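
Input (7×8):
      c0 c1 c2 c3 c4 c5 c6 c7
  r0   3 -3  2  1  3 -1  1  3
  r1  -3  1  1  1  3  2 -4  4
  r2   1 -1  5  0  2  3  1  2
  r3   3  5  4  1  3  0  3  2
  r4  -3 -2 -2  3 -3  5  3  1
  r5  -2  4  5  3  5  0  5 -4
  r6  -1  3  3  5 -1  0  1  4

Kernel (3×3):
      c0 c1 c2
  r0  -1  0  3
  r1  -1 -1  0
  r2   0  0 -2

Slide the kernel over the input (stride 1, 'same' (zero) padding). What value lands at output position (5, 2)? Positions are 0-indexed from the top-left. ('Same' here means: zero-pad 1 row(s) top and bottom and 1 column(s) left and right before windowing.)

The receptive field on the zero-padded input at this output position is [-2 -2 3 / 4 5 3 / 3 3 5]. Elementwise product with the kernel and sum: -2·-1 + 3·3 + 4·-1 + 5·-1 + 5·-2.

-8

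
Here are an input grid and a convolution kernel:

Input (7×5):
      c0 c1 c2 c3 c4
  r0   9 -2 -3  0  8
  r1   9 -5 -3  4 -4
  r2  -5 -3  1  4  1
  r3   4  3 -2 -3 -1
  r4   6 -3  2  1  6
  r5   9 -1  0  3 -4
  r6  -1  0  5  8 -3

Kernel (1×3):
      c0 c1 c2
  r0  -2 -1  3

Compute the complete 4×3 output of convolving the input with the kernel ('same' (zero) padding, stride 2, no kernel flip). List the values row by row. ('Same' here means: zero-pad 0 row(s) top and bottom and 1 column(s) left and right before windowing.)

-15 7 -8
-4 17 -9
-15 7 -8
1 19 -13

Output[0,0]: The receptive field on the zero-padded input at this output position is [0 9 -2]. Elementwise product with the kernel and sum: 0·-2 + 9·-1 + -2·3.
Output[0,1]: The receptive field on the zero-padded input at this output position is [-2 -3 0]. Elementwise product with the kernel and sum: -2·-2 + -3·-1 + 0·3.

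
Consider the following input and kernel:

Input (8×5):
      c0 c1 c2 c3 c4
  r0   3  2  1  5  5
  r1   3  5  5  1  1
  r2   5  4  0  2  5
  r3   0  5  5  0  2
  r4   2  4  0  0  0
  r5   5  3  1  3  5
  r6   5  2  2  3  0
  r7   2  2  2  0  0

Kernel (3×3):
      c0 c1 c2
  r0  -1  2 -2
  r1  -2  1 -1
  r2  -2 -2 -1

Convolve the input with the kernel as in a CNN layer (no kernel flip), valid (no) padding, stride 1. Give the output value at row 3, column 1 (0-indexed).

-14

The receptive field on the input at this output position is [5 5 0 / 4 0 0 / 3 1 3]. Elementwise product with the kernel and sum: 5·-1 + 5·2 + 0·-2 + 4·-2 + 0·1 + 0·-1 + 3·-2 + 1·-2 + 3·-1.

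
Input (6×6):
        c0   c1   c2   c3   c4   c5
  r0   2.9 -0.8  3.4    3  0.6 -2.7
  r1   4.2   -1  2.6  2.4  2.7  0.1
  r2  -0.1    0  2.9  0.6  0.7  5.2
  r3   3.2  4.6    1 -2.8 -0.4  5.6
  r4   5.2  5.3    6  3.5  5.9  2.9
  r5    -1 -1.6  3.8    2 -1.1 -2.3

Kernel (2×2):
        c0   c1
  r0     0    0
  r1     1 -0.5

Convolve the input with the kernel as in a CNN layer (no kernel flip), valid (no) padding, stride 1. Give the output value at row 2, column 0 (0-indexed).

The receptive field on the input at this output position is [-0.1 0 / 3.2 4.6]. Elementwise product with the kernel and sum: 3.2·1 + 4.6·-0.5.

0.9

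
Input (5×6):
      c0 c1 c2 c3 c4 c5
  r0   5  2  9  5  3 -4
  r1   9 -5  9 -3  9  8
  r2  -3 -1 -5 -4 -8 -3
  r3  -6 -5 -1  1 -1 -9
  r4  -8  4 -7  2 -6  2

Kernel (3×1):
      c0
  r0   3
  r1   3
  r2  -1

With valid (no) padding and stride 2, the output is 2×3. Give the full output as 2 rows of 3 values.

Output[0,0]: The receptive field on the input at this output position is [5 / 9 / -3]. Elementwise product with the kernel and sum: 5·3 + 9·3 + -3·-1.
Output[0,1]: The receptive field on the input at this output position is [9 / 9 / -5]. Elementwise product with the kernel and sum: 9·3 + 9·3 + -5·-1.

45 59 44
-19 -11 -21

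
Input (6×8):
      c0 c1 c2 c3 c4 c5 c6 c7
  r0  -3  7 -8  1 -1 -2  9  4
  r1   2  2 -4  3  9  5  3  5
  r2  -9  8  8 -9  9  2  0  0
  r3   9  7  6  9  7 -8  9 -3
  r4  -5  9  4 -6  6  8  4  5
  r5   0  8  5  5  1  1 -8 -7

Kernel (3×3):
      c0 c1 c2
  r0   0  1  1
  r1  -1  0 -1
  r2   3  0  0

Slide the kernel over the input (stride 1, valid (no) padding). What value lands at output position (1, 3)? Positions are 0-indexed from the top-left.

The receptive field on the input at this output position is [3 9 5 / -9 9 2 / 9 7 -8]. Elementwise product with the kernel and sum: 9·1 + 5·1 + -9·-1 + 2·-1 + 9·3.

48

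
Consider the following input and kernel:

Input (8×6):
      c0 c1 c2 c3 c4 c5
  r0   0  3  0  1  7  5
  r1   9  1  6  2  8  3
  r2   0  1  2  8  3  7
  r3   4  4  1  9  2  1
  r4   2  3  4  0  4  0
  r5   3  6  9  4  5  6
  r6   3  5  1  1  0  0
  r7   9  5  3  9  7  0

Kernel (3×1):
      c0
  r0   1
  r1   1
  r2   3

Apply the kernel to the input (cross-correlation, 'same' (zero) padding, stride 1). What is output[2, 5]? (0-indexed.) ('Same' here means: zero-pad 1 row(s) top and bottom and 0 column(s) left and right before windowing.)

13

The receptive field on the zero-padded input at this output position is [3 / 7 / 1]. Elementwise product with the kernel and sum: 3·1 + 7·1 + 1·3.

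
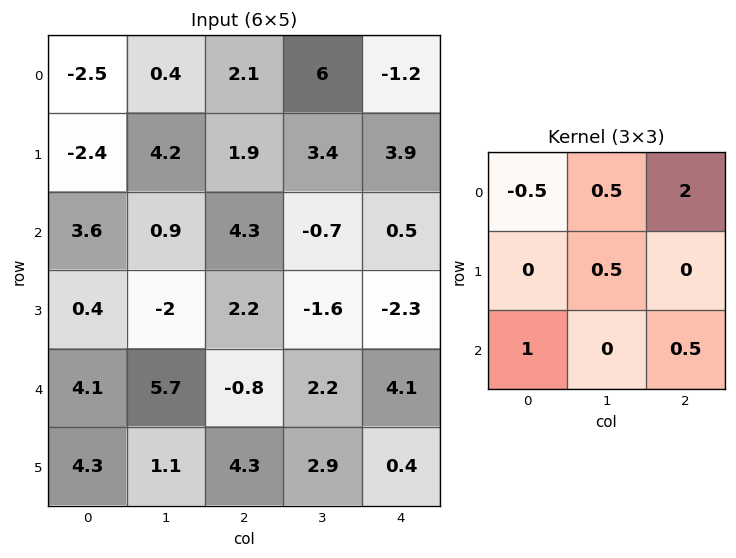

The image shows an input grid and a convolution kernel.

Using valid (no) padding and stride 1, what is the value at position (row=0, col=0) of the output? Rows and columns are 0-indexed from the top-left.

The receptive field on the input at this output position is [-2.5 0.4 2.1 / -2.4 4.2 1.9 / 3.6 0.9 4.3]. Elementwise product with the kernel and sum: -2.5·-0.5 + 0.4·0.5 + 2.1·2 + 4.2·0.5 + 3.6·1 + 4.3·0.5.

13.5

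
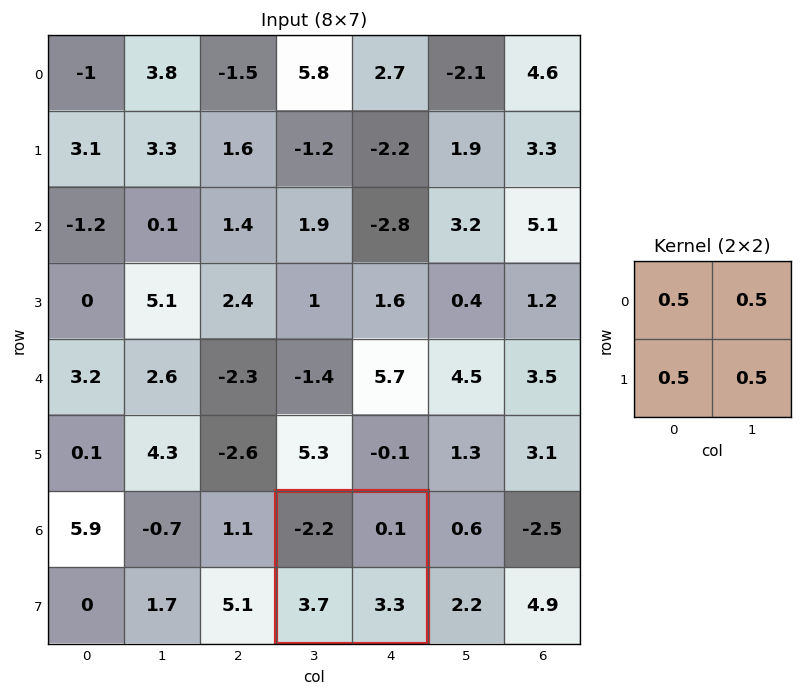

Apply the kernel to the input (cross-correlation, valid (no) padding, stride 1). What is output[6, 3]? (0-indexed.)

2.45

The receptive field on the input at this output position is [-2.2 0.1 / 3.7 3.3]. Elementwise product with the kernel and sum: -2.2·0.5 + 0.1·0.5 + 3.7·0.5 + 3.3·0.5.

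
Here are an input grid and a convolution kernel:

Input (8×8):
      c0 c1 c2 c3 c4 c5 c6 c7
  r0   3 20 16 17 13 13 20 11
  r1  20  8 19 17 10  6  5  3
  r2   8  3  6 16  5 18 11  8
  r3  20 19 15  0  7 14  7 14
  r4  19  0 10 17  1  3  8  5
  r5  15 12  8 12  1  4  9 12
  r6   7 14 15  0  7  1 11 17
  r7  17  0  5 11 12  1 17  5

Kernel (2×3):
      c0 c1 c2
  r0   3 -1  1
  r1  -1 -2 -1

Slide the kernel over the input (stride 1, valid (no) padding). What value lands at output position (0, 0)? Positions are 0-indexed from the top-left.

-50

The receptive field on the input at this output position is [3 20 16 / 20 8 19]. Elementwise product with the kernel and sum: 3·3 + 20·-1 + 16·1 + 20·-1 + 8·-2 + 19·-1.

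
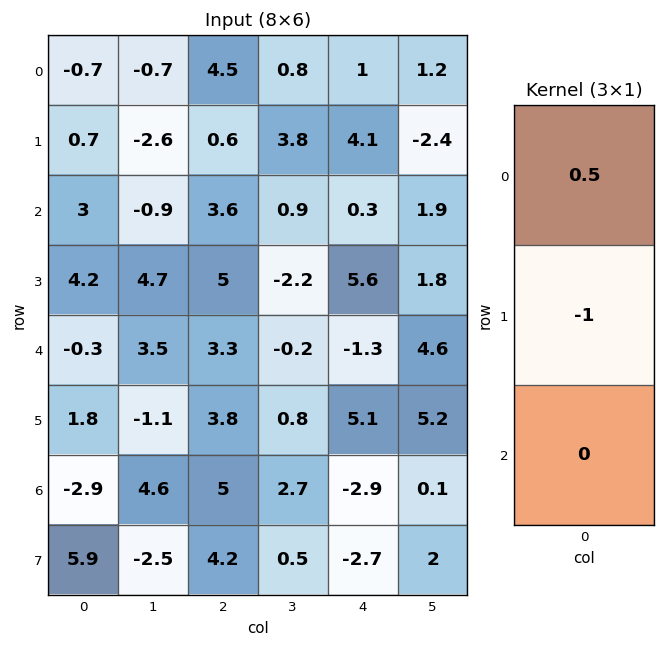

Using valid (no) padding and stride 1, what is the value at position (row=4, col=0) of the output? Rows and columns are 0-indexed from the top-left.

-1.95

The receptive field on the input at this output position is [-0.3 / 1.8 / -2.9]. Elementwise product with the kernel and sum: -0.3·0.5 + 1.8·-1.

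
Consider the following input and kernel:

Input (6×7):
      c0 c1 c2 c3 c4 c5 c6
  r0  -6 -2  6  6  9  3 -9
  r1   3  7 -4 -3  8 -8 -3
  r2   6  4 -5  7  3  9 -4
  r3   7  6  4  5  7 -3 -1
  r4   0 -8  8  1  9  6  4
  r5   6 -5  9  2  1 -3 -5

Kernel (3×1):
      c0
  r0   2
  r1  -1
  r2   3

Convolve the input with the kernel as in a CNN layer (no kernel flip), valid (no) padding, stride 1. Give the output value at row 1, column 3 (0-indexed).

2

The receptive field on the input at this output position is [-3 / 7 / 5]. Elementwise product with the kernel and sum: -3·2 + 7·-1 + 5·3.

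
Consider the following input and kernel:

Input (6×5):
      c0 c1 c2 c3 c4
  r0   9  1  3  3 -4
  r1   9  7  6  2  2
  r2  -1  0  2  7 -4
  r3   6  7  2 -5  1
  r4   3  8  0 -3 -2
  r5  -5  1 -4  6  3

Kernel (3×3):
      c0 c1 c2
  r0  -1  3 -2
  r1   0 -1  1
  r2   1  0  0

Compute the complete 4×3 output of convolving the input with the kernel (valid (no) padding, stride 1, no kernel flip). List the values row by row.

-14 -2 16
8 19 -13
-5 -7 33
-2 7 -22

Output[0,0]: The receptive field on the input at this output position is [9 1 3 / 9 7 6 / -1 0 2]. Elementwise product with the kernel and sum: 9·-1 + 1·3 + 3·-2 + 7·-1 + 6·1 + -1·1.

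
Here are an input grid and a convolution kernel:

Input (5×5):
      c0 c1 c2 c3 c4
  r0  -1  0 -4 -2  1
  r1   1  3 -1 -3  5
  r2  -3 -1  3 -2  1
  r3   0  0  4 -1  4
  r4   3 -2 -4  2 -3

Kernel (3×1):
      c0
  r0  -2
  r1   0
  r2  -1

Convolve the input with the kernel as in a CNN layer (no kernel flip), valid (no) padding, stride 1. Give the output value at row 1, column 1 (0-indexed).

The receptive field on the input at this output position is [3 / -1 / 0]. Elementwise product with the kernel and sum: 3·-2 + 0·-1.

-6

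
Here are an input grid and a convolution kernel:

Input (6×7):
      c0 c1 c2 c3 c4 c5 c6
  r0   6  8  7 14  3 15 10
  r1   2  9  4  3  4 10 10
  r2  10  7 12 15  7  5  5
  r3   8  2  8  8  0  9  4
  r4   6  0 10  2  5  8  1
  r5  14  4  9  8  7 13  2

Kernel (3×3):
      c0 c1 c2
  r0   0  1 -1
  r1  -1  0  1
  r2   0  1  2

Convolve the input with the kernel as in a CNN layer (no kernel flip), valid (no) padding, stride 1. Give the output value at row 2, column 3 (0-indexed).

24

The receptive field on the input at this output position is [15 7 5 / 8 0 9 / 2 5 8]. Elementwise product with the kernel and sum: 7·1 + 5·-1 + 8·-1 + 9·1 + 5·1 + 8·2.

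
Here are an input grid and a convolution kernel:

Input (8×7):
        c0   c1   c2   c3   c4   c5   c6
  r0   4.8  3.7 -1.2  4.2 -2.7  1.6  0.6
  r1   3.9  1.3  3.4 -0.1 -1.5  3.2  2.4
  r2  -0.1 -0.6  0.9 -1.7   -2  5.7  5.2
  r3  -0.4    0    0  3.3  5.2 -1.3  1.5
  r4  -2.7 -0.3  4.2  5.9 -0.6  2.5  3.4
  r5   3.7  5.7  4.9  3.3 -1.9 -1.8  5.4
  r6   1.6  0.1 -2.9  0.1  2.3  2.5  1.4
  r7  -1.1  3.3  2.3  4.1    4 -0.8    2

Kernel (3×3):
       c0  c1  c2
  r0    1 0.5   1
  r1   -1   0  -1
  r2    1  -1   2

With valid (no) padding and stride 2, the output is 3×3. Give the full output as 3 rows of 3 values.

0.45 -5.1 0.5
6.9 -10.05 3.05
-11.55 5.15 3.15

Output[0,0]: The receptive field on the input at this output position is [4.8 3.7 -1.2 / 3.9 1.3 3.4 / -0.1 -0.6 0.9]. Elementwise product with the kernel and sum: 4.8·1 + 3.7·0.5 + -1.2·1 + 3.9·-1 + 3.4·-1 + -0.1·1 + -0.6·-1 + 0.9·2.
Output[0,1]: The receptive field on the input at this output position is [-1.2 4.2 -2.7 / 3.4 -0.1 -1.5 / 0.9 -1.7 -2]. Elementwise product with the kernel and sum: -1.2·1 + 4.2·0.5 + -2.7·1 + 3.4·-1 + -1.5·-1 + 0.9·1 + -1.7·-1 + -2·2.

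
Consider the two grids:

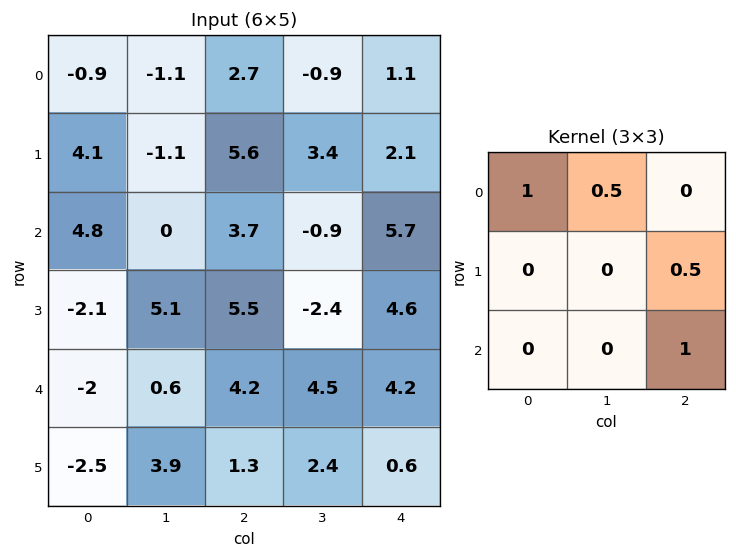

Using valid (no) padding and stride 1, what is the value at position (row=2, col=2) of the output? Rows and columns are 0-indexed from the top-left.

9.75

The receptive field on the input at this output position is [3.7 -0.9 5.7 / 5.5 -2.4 4.6 / 4.2 4.5 4.2]. Elementwise product with the kernel and sum: 3.7·1 + -0.9·0.5 + 4.6·0.5 + 4.2·1.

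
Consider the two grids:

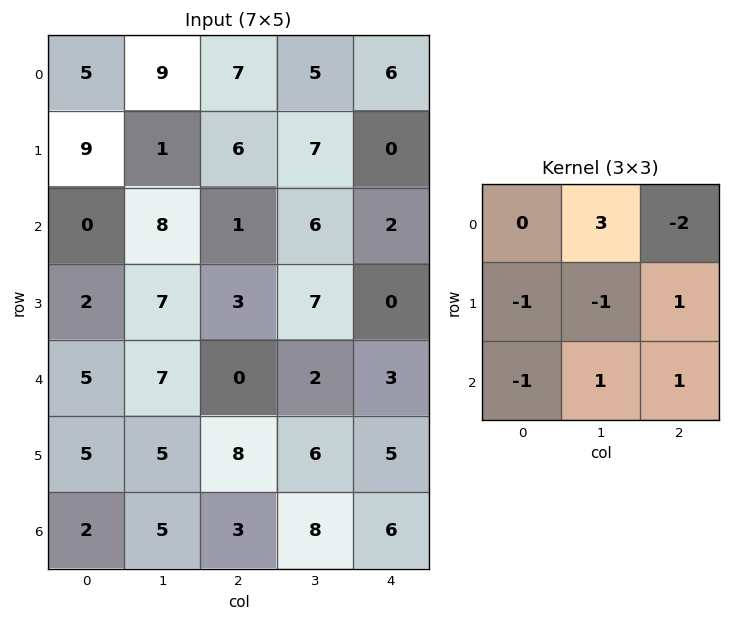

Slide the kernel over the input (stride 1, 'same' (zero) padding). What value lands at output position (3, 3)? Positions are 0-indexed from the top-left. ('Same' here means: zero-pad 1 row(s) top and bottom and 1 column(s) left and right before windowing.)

9

The receptive field on the zero-padded input at this output position is [1 6 2 / 3 7 0 / 0 2 3]. Elementwise product with the kernel and sum: 6·3 + 2·-2 + 3·-1 + 7·-1 + 0·1 + 0·-1 + 2·1 + 3·1.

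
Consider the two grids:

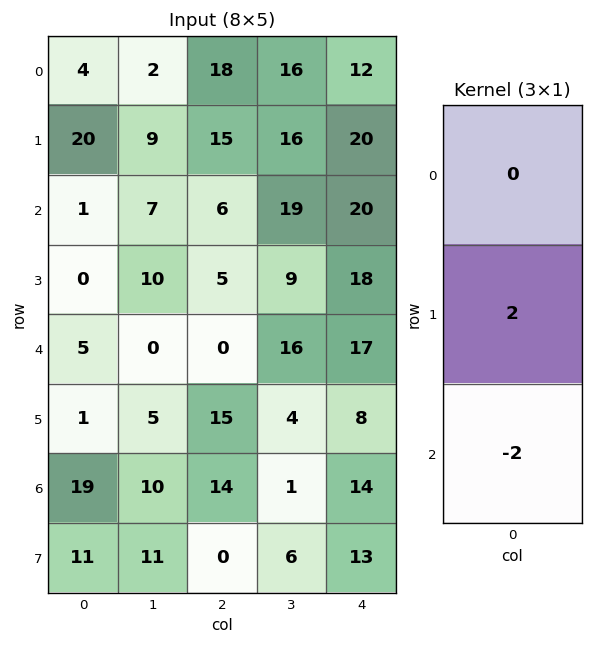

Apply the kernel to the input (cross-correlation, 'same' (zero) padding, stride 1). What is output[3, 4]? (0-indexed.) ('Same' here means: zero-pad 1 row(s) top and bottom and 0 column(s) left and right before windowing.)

The receptive field on the zero-padded input at this output position is [20 / 18 / 17]. Elementwise product with the kernel and sum: 18·2 + 17·-2.

2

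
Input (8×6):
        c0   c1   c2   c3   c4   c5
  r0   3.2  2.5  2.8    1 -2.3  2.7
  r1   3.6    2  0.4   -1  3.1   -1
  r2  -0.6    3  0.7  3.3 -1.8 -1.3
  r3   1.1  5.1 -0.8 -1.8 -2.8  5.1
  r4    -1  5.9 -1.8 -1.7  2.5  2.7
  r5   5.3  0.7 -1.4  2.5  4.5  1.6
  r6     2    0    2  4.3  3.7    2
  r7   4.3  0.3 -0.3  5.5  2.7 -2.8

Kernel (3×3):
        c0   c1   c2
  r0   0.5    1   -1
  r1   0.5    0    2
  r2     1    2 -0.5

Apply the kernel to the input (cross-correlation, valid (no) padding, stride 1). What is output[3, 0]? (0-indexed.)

The receptive field on the input at this output position is [1.1 5.1 -0.8 / -1 5.9 -1.8 / 5.3 0.7 -1.4]. Elementwise product with the kernel and sum: 1.1·0.5 + 5.1·1 + -0.8·-1 + -1·0.5 + -1.8·2 + 5.3·1 + 0.7·2 + -1.4·-0.5.

9.75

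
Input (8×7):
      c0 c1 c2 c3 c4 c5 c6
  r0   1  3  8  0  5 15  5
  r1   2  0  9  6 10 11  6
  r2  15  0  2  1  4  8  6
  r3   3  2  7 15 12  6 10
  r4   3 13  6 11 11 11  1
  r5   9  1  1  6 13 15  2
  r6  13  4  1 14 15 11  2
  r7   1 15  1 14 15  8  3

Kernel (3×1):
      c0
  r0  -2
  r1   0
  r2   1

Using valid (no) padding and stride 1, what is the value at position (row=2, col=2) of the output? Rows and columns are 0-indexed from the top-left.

The receptive field on the input at this output position is [2 / 7 / 6]. Elementwise product with the kernel and sum: 2·-2 + 6·1.

2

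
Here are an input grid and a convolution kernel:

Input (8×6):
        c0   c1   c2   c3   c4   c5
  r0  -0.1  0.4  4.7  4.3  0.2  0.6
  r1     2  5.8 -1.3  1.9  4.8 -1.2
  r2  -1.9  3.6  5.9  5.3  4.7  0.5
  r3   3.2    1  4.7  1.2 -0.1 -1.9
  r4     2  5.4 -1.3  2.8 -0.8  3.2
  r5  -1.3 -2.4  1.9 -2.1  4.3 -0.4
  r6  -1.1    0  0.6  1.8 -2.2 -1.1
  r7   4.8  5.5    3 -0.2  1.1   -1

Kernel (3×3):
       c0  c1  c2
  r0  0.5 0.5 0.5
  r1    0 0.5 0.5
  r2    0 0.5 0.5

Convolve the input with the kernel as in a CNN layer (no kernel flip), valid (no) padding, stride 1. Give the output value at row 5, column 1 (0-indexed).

The receptive field on the input at this output position is [-2.4 1.9 -2.1 / 0 0.6 1.8 / 5.5 3 -0.2]. Elementwise product with the kernel and sum: -2.4·0.5 + 1.9·0.5 + -2.1·0.5 + 0.6·0.5 + 1.8·0.5 + 3·0.5 + -0.2·0.5.

1.3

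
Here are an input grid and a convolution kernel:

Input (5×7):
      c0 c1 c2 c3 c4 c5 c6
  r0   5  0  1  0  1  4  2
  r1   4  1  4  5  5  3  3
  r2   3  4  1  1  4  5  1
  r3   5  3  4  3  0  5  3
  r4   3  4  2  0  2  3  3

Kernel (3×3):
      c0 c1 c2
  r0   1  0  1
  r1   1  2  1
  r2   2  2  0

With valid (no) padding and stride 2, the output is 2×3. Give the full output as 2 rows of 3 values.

30 25 35
33 19 28

Output[0,0]: The receptive field on the input at this output position is [5 0 1 / 4 1 4 / 3 4 1]. Elementwise product with the kernel and sum: 5·1 + 1·1 + 4·1 + 1·2 + 4·1 + 3·2 + 4·2.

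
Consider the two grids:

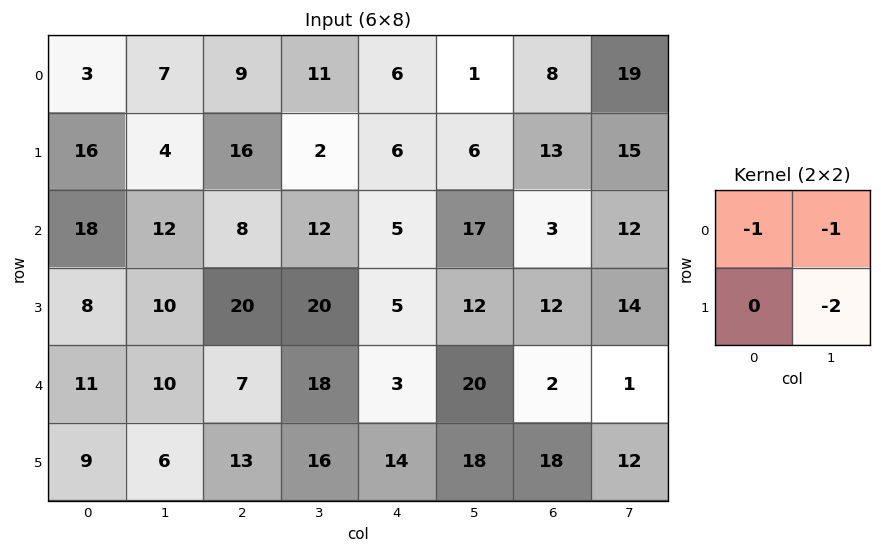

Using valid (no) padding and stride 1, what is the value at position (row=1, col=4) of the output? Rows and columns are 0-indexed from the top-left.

-46

The receptive field on the input at this output position is [6 6 / 5 17]. Elementwise product with the kernel and sum: 6·-1 + 6·-1 + 17·-2.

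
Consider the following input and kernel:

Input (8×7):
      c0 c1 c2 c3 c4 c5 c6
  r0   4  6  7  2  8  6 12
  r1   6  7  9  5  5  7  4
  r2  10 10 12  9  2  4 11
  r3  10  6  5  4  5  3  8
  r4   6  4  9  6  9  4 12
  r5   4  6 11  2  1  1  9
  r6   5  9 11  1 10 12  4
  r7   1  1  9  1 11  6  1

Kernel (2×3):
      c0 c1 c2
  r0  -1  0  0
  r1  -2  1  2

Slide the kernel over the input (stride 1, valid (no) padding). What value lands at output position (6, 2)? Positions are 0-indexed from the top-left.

-6

The receptive field on the input at this output position is [11 1 10 / 9 1 11]. Elementwise product with the kernel and sum: 11·-1 + 9·-2 + 1·1 + 11·2.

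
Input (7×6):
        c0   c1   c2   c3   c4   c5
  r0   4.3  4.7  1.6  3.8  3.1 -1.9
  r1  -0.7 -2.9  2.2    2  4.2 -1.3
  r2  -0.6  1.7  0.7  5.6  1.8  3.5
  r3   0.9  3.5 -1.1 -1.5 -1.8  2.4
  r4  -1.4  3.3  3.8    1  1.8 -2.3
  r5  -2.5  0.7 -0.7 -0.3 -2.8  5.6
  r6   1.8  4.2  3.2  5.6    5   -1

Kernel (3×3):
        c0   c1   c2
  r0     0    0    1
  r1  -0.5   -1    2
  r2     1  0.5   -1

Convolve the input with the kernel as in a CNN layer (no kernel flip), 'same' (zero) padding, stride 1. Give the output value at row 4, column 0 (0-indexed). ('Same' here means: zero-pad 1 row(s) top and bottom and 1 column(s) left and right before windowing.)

9.55

The receptive field on the zero-padded input at this output position is [0 0.9 3.5 / 0 -1.4 3.3 / 0 -2.5 0.7]. Elementwise product with the kernel and sum: 3.5·1 + 0·-0.5 + -1.4·-1 + 3.3·2 + 0·1 + -2.5·0.5 + 0.7·-1.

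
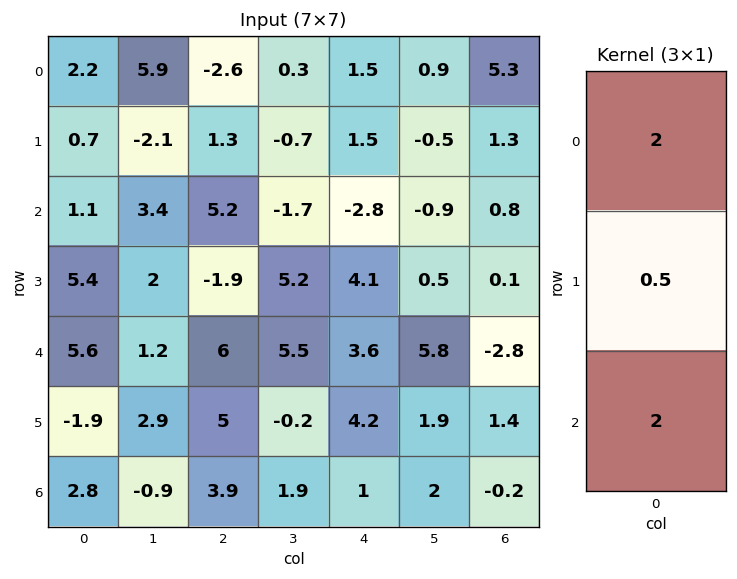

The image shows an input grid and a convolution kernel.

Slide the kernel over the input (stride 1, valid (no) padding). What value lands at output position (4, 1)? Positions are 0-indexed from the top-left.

2.05

The receptive field on the input at this output position is [1.2 / 2.9 / -0.9]. Elementwise product with the kernel and sum: 1.2·2 + 2.9·0.5 + -0.9·2.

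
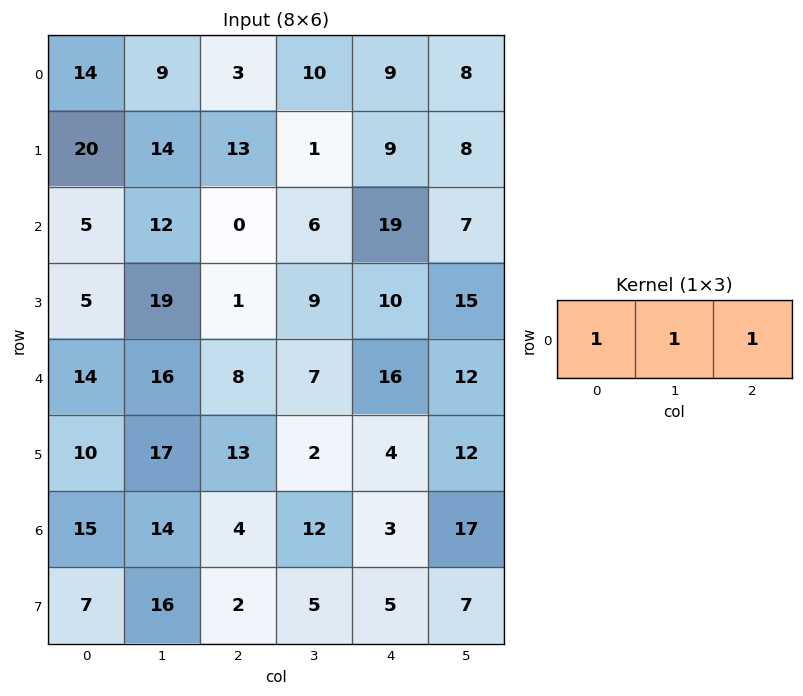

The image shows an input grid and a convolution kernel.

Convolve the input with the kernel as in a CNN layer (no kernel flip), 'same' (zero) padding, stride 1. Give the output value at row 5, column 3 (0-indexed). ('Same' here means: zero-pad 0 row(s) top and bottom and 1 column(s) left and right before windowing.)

The receptive field on the zero-padded input at this output position is [13 2 4]. Elementwise product with the kernel and sum: 13·1 + 2·1 + 4·1.

19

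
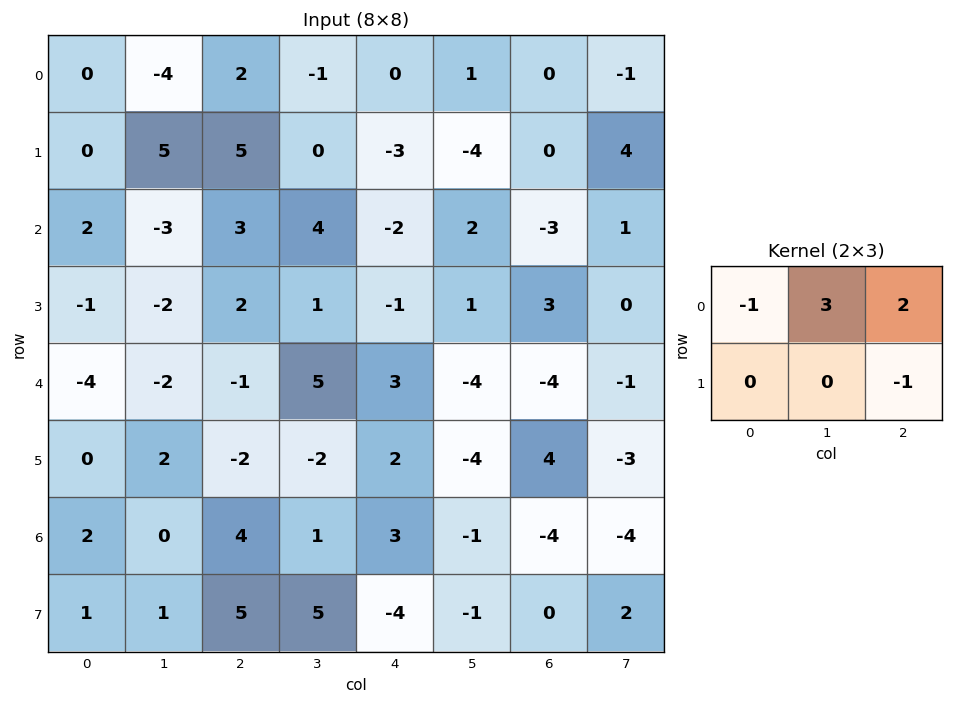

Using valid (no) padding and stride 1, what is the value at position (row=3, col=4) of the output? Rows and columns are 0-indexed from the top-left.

The receptive field on the input at this output position is [-1 1 3 / 3 -4 -4]. Elementwise product with the kernel and sum: -1·-1 + 1·3 + 3·2 + -4·-1.

14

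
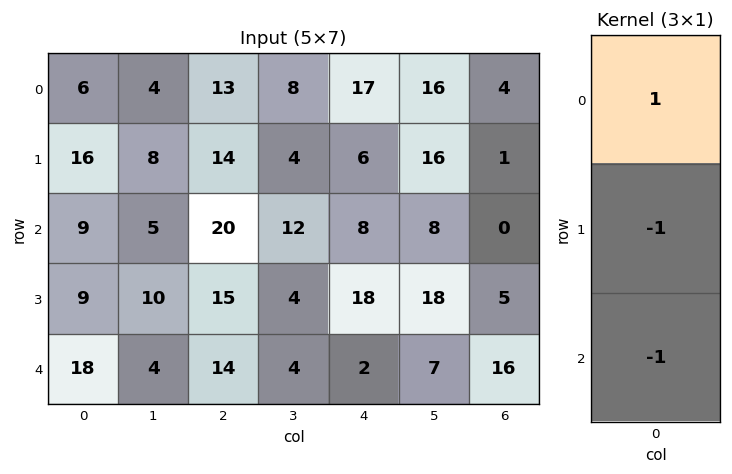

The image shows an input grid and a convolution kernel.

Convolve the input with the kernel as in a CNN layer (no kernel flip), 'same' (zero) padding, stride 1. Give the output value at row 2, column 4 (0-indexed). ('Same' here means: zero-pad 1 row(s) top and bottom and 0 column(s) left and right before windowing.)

The receptive field on the zero-padded input at this output position is [6 / 8 / 18]. Elementwise product with the kernel and sum: 6·1 + 8·-1 + 18·-1.

-20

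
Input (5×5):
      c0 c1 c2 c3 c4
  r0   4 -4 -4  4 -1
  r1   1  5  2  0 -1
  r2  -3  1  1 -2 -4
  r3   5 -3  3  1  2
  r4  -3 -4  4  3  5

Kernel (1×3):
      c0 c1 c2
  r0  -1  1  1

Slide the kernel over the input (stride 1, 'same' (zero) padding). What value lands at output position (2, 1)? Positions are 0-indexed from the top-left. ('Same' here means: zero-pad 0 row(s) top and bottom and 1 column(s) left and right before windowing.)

5

The receptive field on the zero-padded input at this output position is [-3 1 1]. Elementwise product with the kernel and sum: -3·-1 + 1·1 + 1·1.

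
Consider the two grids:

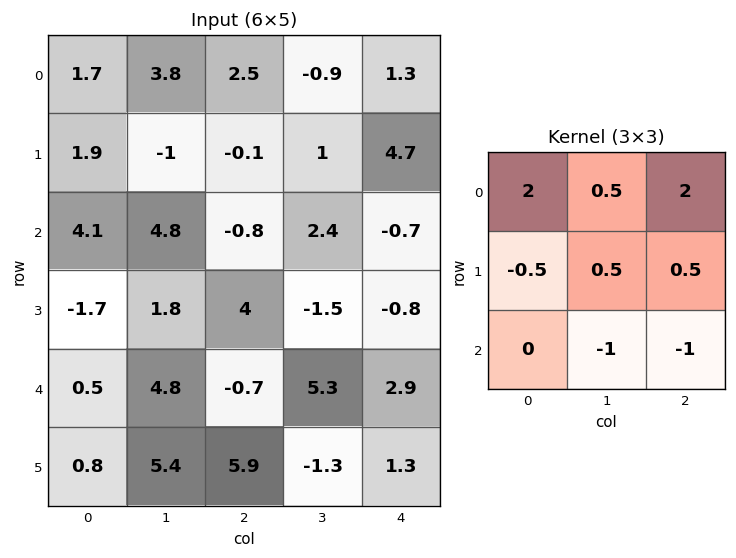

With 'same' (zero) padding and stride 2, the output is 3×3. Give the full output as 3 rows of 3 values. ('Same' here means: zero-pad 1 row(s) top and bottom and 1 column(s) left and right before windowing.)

Output[0,0]: The receptive field on the zero-padded input at this output position is [0 0 0 / 0 1.7 3.8 / 0 1.9 -1]. Elementwise product with the kernel and sum: 0·2 + 0·0.5 + 0·2 + 0·-0.5 + 1.7·0.5 + 3.8·0.5 + 1.9·-1 + -1·-1.
Output[0,1]: The receptive field on the zero-padded input at this output position is [0 0 0 / 3.8 2.5 -0.9 / -1 -0.1 1]. Elementwise product with the kernel and sum: 0·2 + 0·0.5 + 0·2 + 3.8·-0.5 + 2.5·0.5 + -0.9·0.5 + -0.1·-1 + 1·-1.

1.85 -2 -3.6
3.3 -4.15 3.6
-0.8 -2.1 -5.9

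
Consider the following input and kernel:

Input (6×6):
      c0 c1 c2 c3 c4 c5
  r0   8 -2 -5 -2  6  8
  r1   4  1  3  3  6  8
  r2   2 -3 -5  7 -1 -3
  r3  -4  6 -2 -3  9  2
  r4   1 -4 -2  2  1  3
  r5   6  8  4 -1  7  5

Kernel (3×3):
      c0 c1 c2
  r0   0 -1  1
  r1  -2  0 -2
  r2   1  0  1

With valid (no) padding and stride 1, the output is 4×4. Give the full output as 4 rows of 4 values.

-20 -1 -16 -16
2 -5 22 -7
9 4 -23 5
4 10 25 -13

Output[0,0]: The receptive field on the input at this output position is [8 -2 -5 / 4 1 3 / 2 -3 -5]. Elementwise product with the kernel and sum: -2·-1 + -5·1 + 4·-2 + 3·-2 + 2·1 + -5·1.
Output[0,1]: The receptive field on the input at this output position is [-2 -5 -2 / 1 3 3 / -3 -5 7]. Elementwise product with the kernel and sum: -5·-1 + -2·1 + 1·-2 + 3·-2 + -3·1 + 7·1.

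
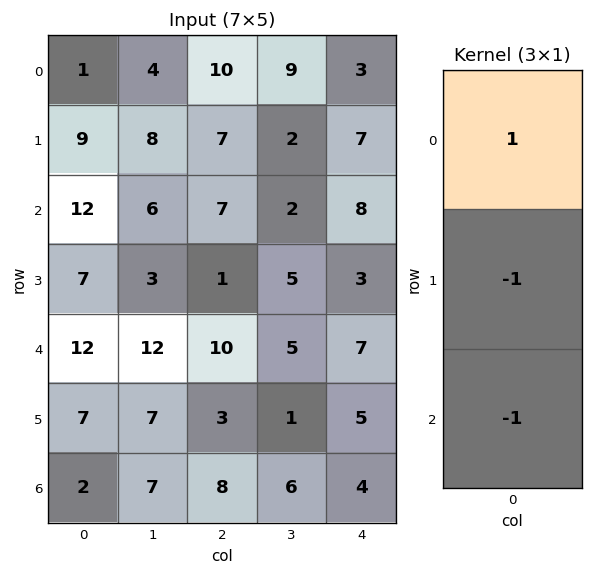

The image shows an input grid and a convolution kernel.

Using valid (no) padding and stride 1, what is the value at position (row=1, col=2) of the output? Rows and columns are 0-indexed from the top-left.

-1

The receptive field on the input at this output position is [7 / 7 / 1]. Elementwise product with the kernel and sum: 7·1 + 7·-1 + 1·-1.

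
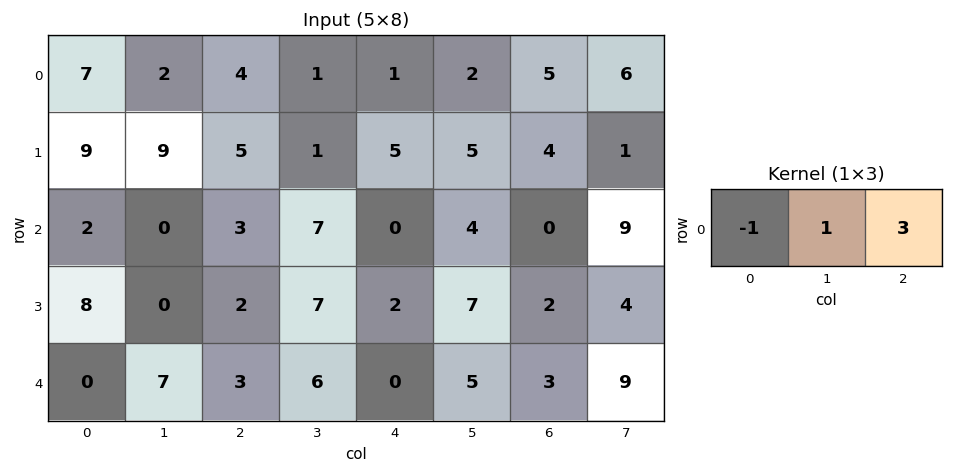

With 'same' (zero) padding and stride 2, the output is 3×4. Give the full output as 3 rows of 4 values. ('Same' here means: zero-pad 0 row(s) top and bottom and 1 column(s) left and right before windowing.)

Output[0,0]: The receptive field on the zero-padded input at this output position is [0 7 2]. Elementwise product with the kernel and sum: 0·-1 + 7·1 + 2·3.
Output[0,1]: The receptive field on the zero-padded input at this output position is [2 4 1]. Elementwise product with the kernel and sum: 2·-1 + 4·1 + 1·3.

13 5 6 21
2 24 5 23
21 14 9 25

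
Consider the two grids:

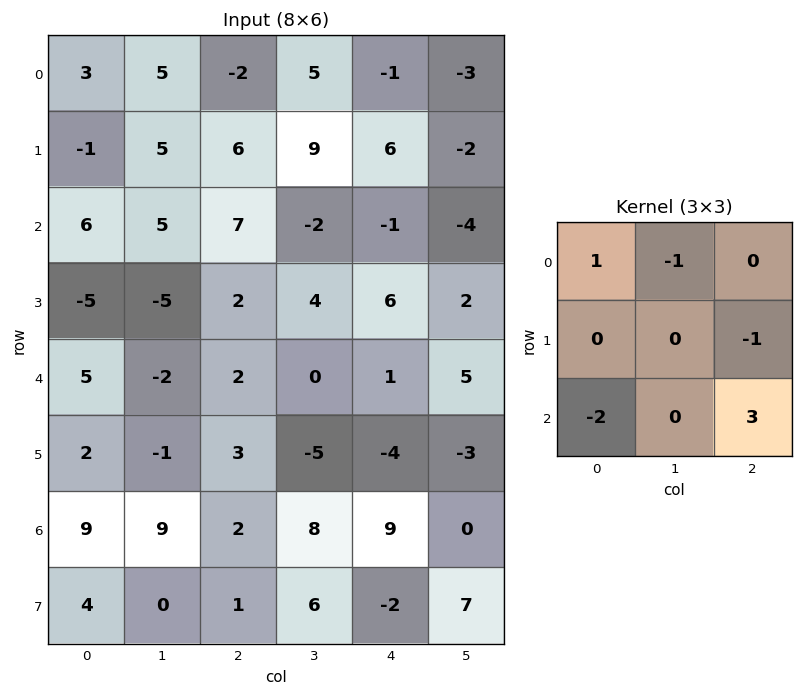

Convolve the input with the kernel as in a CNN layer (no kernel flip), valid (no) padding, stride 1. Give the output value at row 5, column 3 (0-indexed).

The receptive field on the input at this output position is [-5 -4 -3 / 8 9 0 / 6 -2 7]. Elementwise product with the kernel and sum: -5·1 + -4·-1 + 0·-1 + 6·-2 + 7·3.

8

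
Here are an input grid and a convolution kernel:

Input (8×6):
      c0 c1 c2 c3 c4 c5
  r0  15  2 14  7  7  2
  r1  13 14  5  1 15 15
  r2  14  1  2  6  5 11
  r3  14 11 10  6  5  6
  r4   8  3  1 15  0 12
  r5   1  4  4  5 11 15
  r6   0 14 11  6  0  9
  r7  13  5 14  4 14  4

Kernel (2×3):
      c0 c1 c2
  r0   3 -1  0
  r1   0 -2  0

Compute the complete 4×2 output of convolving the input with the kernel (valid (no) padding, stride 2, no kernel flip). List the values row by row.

15 33
19 -12
13 -22
-24 19

Output[0,0]: The receptive field on the input at this output position is [15 2 14 / 13 14 5]. Elementwise product with the kernel and sum: 15·3 + 2·-1 + 14·-2.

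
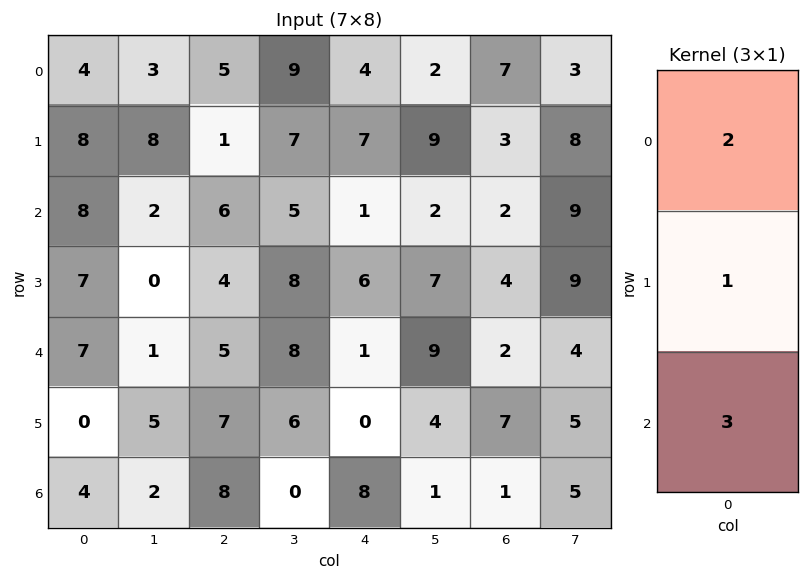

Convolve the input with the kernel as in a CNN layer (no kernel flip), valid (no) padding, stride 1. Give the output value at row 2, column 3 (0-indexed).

42

The receptive field on the input at this output position is [5 / 8 / 8]. Elementwise product with the kernel and sum: 5·2 + 8·1 + 8·3.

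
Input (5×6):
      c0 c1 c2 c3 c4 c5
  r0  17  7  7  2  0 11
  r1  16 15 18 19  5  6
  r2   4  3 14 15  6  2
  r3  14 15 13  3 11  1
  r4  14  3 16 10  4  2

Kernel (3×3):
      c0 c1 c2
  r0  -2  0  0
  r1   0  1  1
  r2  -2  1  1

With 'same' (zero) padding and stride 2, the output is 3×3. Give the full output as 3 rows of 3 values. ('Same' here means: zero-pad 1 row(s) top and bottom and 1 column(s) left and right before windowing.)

Output[0,0]: The receptive field on the zero-padded input at this output position is [0 0 0 / 0 17 7 / 0 16 15]. Elementwise product with the kernel and sum: 0·-2 + 17·1 + 7·1 + 0·-2 + 16·1 + 15·1.

55 16 -16
36 -15 -24
17 -4 0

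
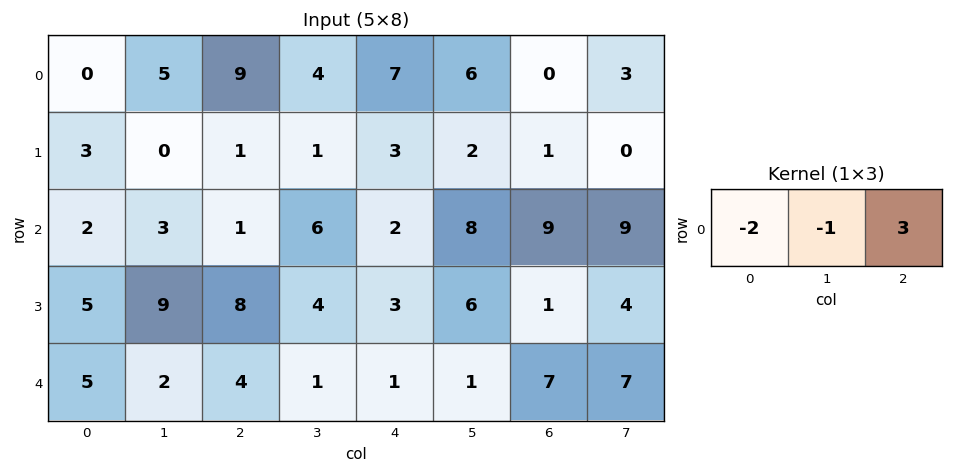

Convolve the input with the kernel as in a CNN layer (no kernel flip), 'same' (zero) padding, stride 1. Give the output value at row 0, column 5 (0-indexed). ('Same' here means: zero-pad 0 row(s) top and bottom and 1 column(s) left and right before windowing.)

The receptive field on the zero-padded input at this output position is [7 6 0]. Elementwise product with the kernel and sum: 7·-2 + 6·-1 + 0·3.

-20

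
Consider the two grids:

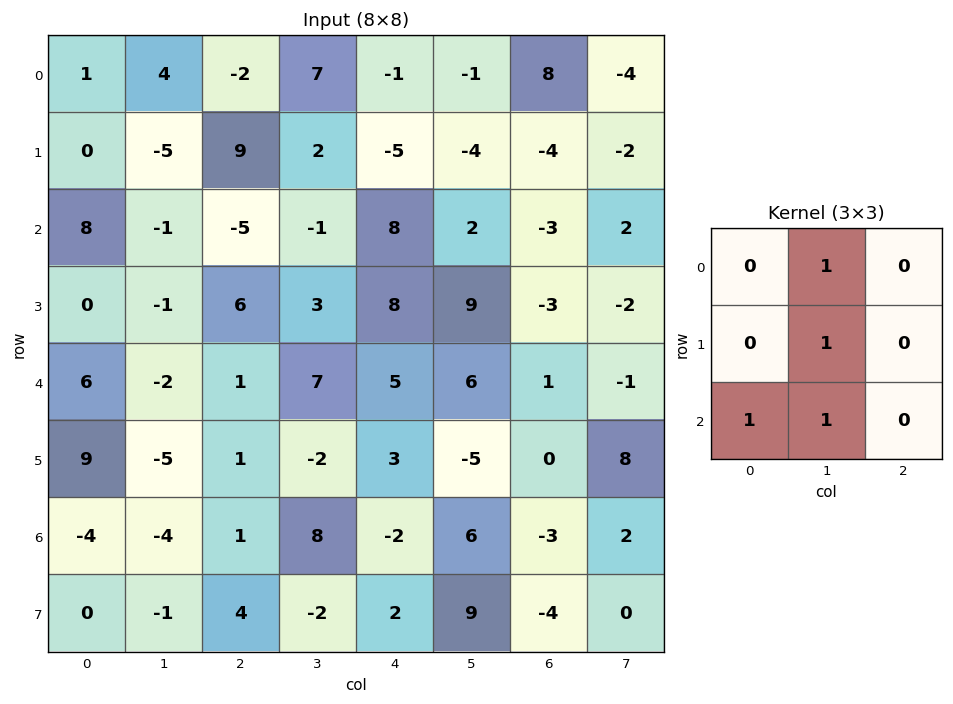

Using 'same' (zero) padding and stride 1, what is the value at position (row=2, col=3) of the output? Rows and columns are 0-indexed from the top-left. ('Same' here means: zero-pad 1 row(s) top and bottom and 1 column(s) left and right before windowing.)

10

The receptive field on the zero-padded input at this output position is [9 2 -5 / -5 -1 8 / 6 3 8]. Elementwise product with the kernel and sum: 2·1 + -1·1 + 6·1 + 3·1.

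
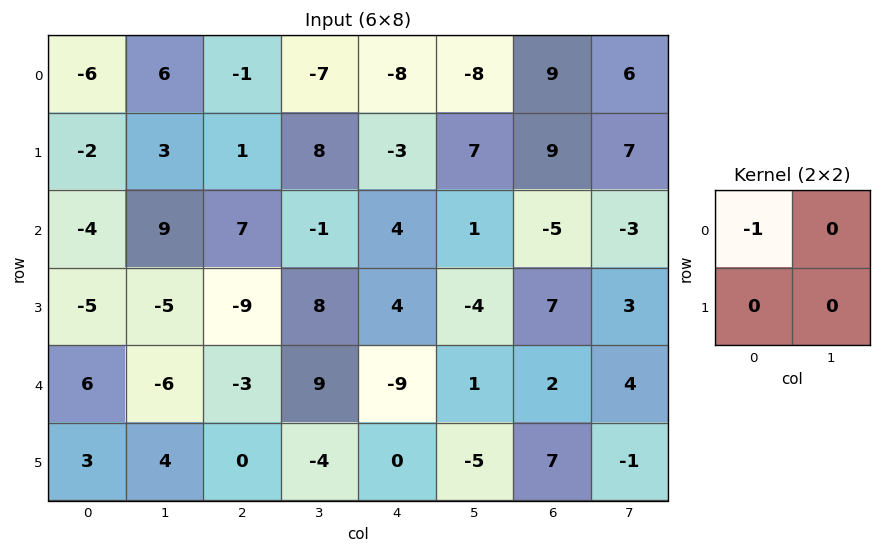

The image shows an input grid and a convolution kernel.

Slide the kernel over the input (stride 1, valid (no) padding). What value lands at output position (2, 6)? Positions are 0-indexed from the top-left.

5

The receptive field on the input at this output position is [-5 -3 / 7 3]. Elementwise product with the kernel and sum: -5·-1.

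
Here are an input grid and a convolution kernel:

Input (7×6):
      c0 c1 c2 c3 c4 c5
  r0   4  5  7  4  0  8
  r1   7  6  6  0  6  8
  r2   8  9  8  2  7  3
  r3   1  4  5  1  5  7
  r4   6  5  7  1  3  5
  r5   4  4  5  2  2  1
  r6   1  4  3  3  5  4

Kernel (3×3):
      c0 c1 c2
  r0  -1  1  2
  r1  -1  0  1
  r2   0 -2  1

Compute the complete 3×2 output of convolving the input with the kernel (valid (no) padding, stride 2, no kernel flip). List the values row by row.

Output[0,0]: The receptive field on the input at this output position is [4 5 7 / 7 6 6 / 8 9 8]. Elementwise product with the kernel and sum: 4·-1 + 5·1 + 7·2 + 7·-1 + 6·1 + 9·-2 + 8·1.

4 0
18 9
9 -4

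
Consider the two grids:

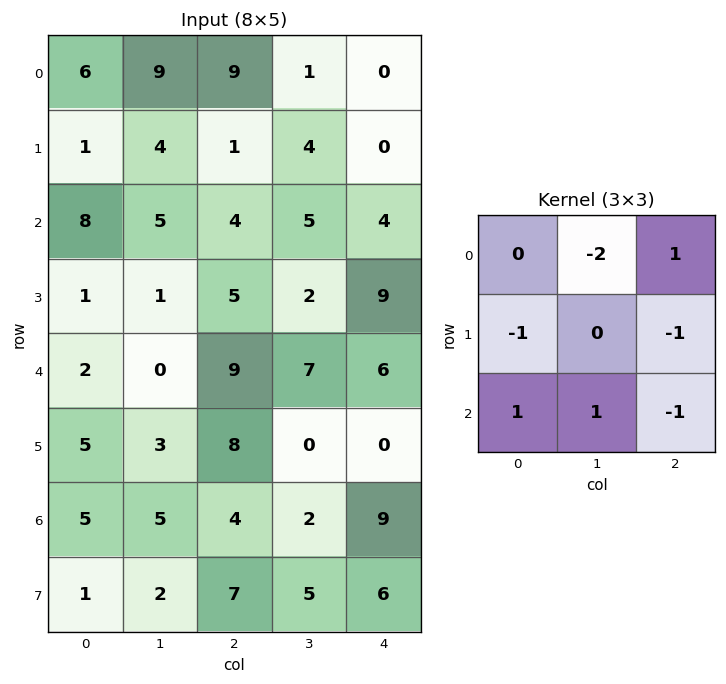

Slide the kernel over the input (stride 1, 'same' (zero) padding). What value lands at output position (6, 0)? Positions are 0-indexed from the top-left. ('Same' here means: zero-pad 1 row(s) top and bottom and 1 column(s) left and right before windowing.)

The receptive field on the zero-padded input at this output position is [0 5 3 / 0 5 5 / 0 1 2]. Elementwise product with the kernel and sum: 5·-2 + 3·1 + 0·-1 + 5·-1 + 0·1 + 1·1 + 2·-1.

-13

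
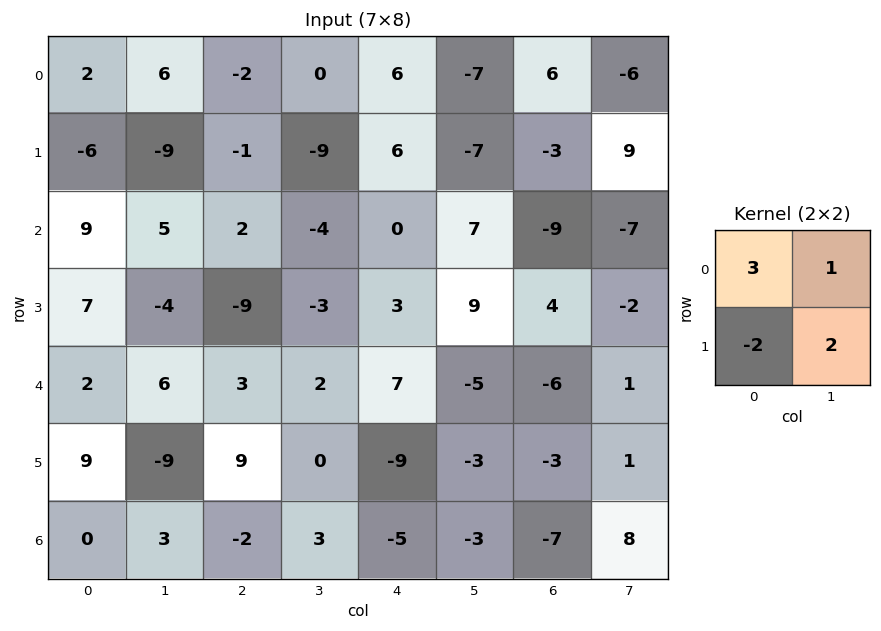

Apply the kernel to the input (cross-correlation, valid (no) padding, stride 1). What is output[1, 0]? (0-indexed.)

-35

The receptive field on the input at this output position is [-6 -9 / 9 5]. Elementwise product with the kernel and sum: -6·3 + -9·1 + 9·-2 + 5·2.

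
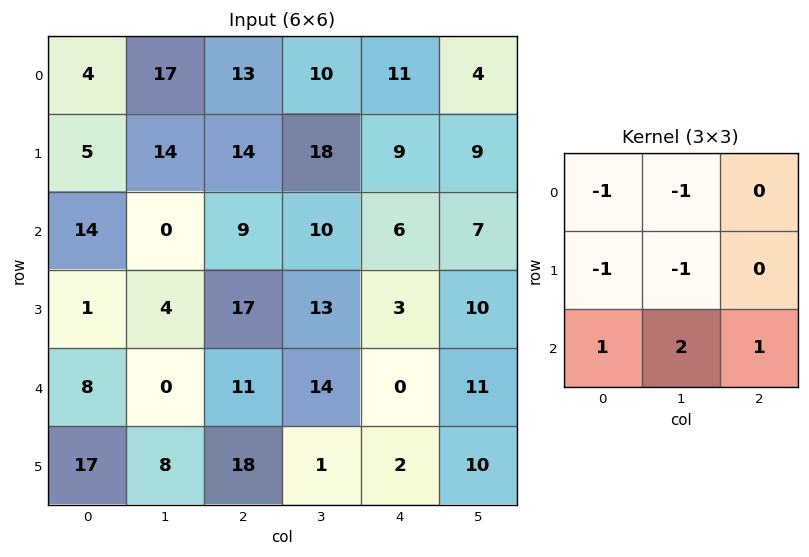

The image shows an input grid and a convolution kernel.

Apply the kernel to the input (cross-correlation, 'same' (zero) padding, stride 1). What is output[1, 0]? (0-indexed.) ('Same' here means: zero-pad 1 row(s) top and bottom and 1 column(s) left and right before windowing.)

19

The receptive field on the zero-padded input at this output position is [0 4 17 / 0 5 14 / 0 14 0]. Elementwise product with the kernel and sum: 0·-1 + 4·-1 + 0·-1 + 5·-1 + 0·1 + 14·2 + 0·1.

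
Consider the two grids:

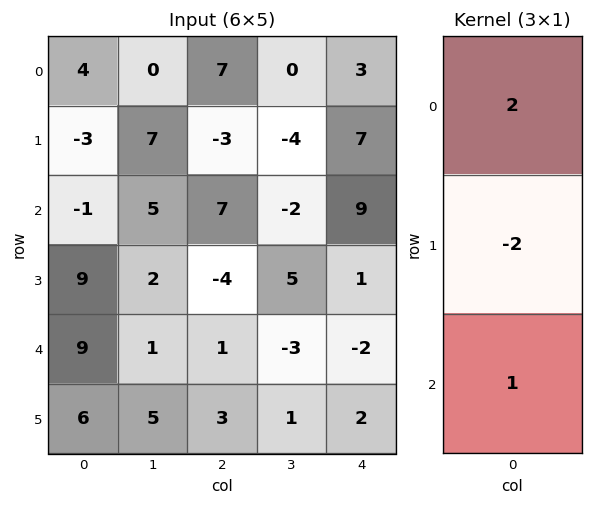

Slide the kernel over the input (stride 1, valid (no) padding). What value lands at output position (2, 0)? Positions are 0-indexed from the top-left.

The receptive field on the input at this output position is [-1 / 9 / 9]. Elementwise product with the kernel and sum: -1·2 + 9·-2 + 9·1.

-11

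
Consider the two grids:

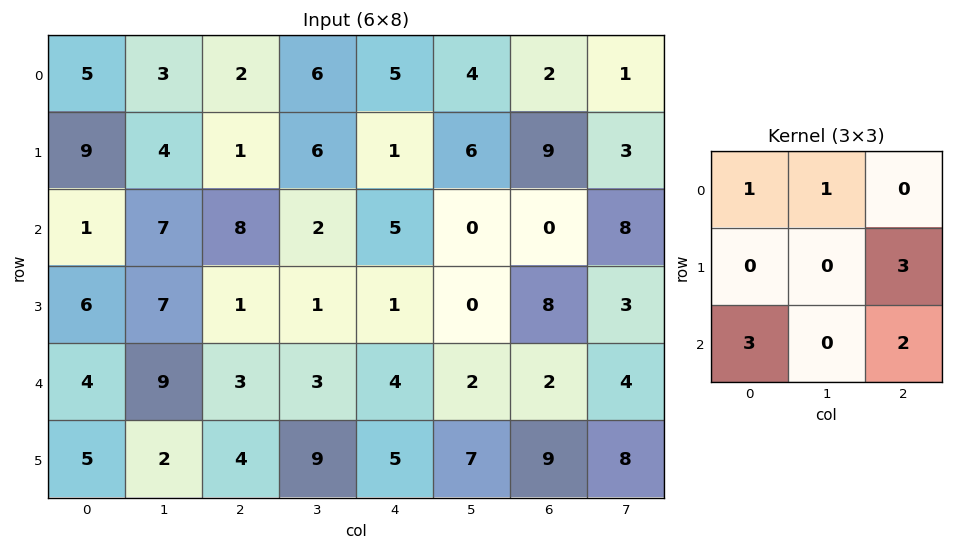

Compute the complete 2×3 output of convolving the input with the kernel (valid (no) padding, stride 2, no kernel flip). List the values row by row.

30 45 51
29 30 45

Output[0,0]: The receptive field on the input at this output position is [5 3 2 / 9 4 1 / 1 7 8]. Elementwise product with the kernel and sum: 5·1 + 3·1 + 1·3 + 1·3 + 8·2.
Output[0,1]: The receptive field on the input at this output position is [2 6 5 / 1 6 1 / 8 2 5]. Elementwise product with the kernel and sum: 2·1 + 6·1 + 1·3 + 8·3 + 5·2.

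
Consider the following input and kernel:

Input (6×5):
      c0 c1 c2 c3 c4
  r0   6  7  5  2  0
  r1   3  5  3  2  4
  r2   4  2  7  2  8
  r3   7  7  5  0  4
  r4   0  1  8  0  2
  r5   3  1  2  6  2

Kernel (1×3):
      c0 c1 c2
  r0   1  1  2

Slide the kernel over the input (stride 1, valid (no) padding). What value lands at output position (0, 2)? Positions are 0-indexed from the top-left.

7

The receptive field on the input at this output position is [5 2 0]. Elementwise product with the kernel and sum: 5·1 + 2·1 + 0·2.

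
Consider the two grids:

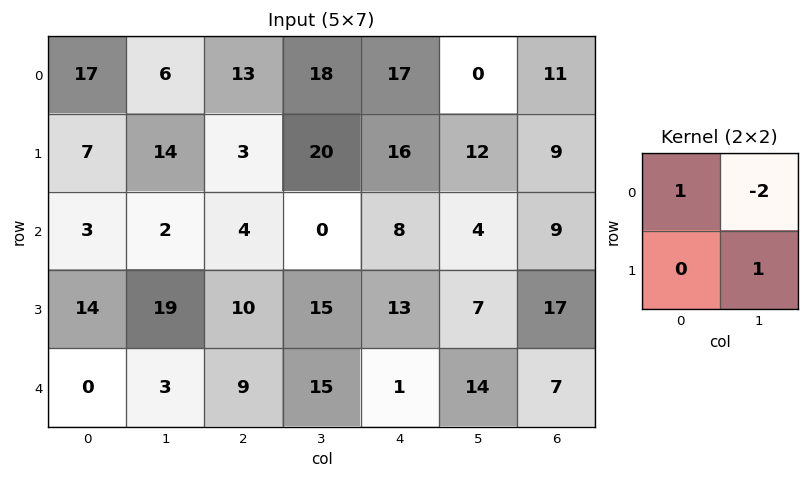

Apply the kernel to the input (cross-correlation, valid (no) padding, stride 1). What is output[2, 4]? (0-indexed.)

7

The receptive field on the input at this output position is [8 4 / 13 7]. Elementwise product with the kernel and sum: 8·1 + 4·-2 + 7·1.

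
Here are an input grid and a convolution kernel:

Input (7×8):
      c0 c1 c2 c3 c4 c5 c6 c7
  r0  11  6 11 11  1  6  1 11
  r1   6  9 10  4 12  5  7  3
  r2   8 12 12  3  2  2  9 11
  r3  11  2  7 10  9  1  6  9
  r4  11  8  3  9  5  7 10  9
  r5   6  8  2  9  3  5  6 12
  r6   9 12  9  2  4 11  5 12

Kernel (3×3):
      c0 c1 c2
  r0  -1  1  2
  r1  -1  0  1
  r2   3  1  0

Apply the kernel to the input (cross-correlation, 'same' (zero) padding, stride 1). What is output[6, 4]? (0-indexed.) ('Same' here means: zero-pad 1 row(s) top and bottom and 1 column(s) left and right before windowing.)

The receptive field on the zero-padded input at this output position is [9 3 5 / 2 4 11 / 0 0 0]. Elementwise product with the kernel and sum: 9·-1 + 3·1 + 5·2 + 2·-1 + 11·1 + 0·3 + 0·1.

13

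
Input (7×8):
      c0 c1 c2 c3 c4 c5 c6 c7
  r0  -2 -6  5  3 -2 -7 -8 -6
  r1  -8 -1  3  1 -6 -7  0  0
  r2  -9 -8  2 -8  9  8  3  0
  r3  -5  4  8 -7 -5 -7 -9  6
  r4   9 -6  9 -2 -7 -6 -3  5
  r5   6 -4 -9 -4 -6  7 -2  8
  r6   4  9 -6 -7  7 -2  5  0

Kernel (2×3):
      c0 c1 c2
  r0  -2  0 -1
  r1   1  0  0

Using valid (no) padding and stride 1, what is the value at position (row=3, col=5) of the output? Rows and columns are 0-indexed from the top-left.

2

The receptive field on the input at this output position is [-7 -9 6 / -6 -3 5]. Elementwise product with the kernel and sum: -7·-2 + 6·-1 + -6·1.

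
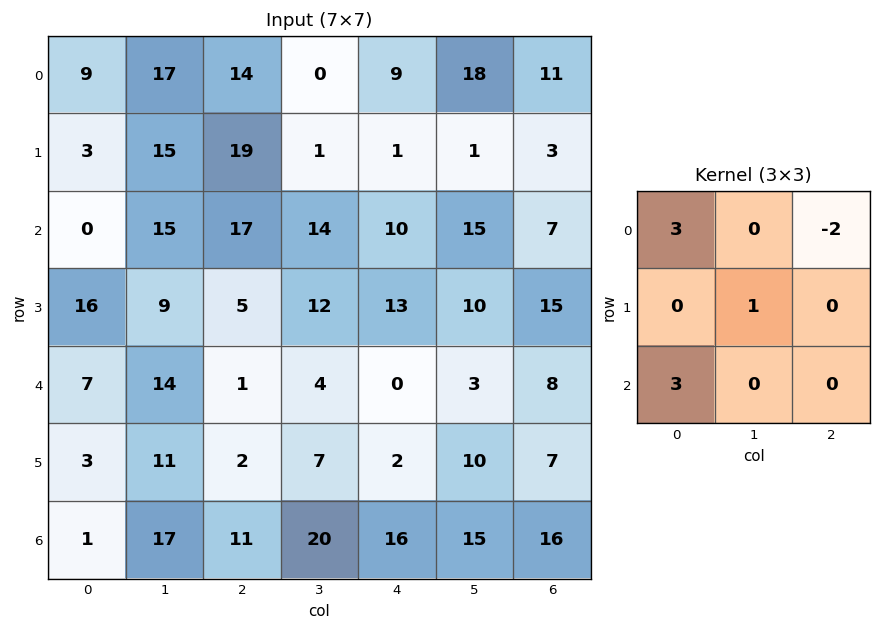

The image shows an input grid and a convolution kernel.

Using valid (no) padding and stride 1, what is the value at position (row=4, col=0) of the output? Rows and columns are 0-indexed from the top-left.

The receptive field on the input at this output position is [7 14 1 / 3 11 2 / 1 17 11]. Elementwise product with the kernel and sum: 7·3 + 1·-2 + 11·1 + 1·3.

33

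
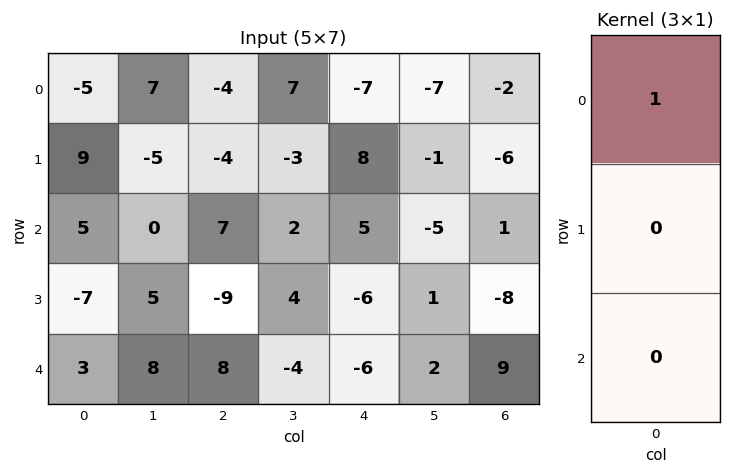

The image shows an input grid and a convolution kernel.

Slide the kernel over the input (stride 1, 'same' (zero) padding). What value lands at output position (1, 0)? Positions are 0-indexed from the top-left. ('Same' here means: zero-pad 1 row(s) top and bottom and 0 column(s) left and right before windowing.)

The receptive field on the zero-padded input at this output position is [-5 / 9 / 5]. Elementwise product with the kernel and sum: -5·1.

-5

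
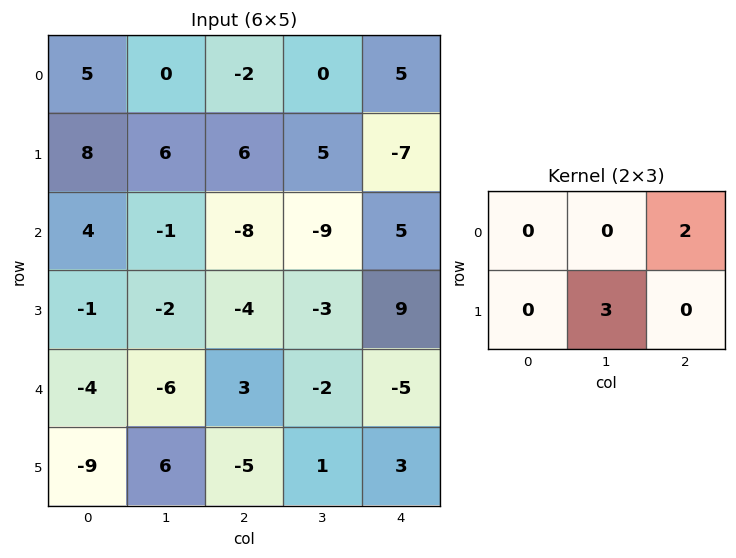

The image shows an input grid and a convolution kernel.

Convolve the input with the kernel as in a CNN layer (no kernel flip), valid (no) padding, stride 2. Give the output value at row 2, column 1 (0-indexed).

-7

The receptive field on the input at this output position is [3 -2 -5 / -5 1 3]. Elementwise product with the kernel and sum: -5·2 + 1·3.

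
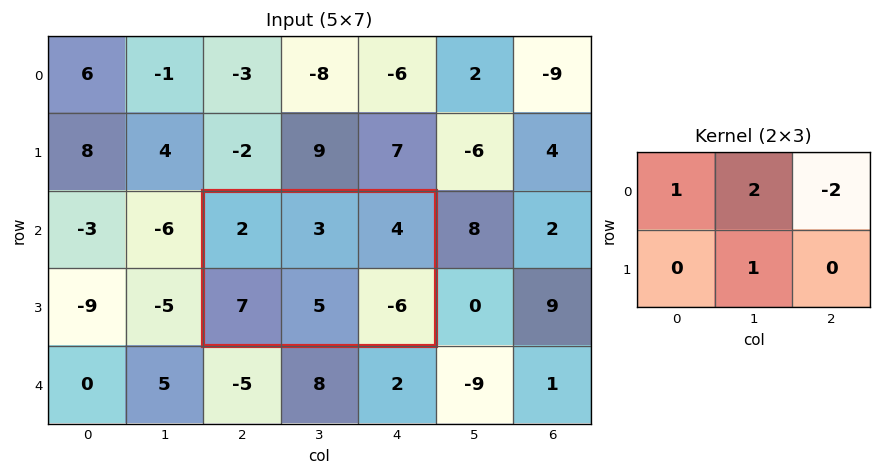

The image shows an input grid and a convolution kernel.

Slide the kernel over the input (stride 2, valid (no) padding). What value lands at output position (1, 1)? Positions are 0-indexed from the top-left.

The receptive field on the input at this output position is [2 3 4 / 7 5 -6]. Elementwise product with the kernel and sum: 2·1 + 3·2 + 4·-2 + 5·1.

5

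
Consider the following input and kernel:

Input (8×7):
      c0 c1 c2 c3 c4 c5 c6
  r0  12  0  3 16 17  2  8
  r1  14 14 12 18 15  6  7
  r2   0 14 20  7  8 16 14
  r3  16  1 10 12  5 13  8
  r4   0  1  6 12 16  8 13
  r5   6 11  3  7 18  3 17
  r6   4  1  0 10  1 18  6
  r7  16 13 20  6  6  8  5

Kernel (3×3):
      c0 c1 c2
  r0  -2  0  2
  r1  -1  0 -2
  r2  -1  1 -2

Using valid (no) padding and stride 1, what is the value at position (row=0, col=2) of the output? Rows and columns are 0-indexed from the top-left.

-43

The receptive field on the input at this output position is [3 16 17 / 12 18 15 / 20 7 8]. Elementwise product with the kernel and sum: 3·-2 + 17·2 + 12·-1 + 15·-2 + 20·-1 + 7·1 + 8·-2.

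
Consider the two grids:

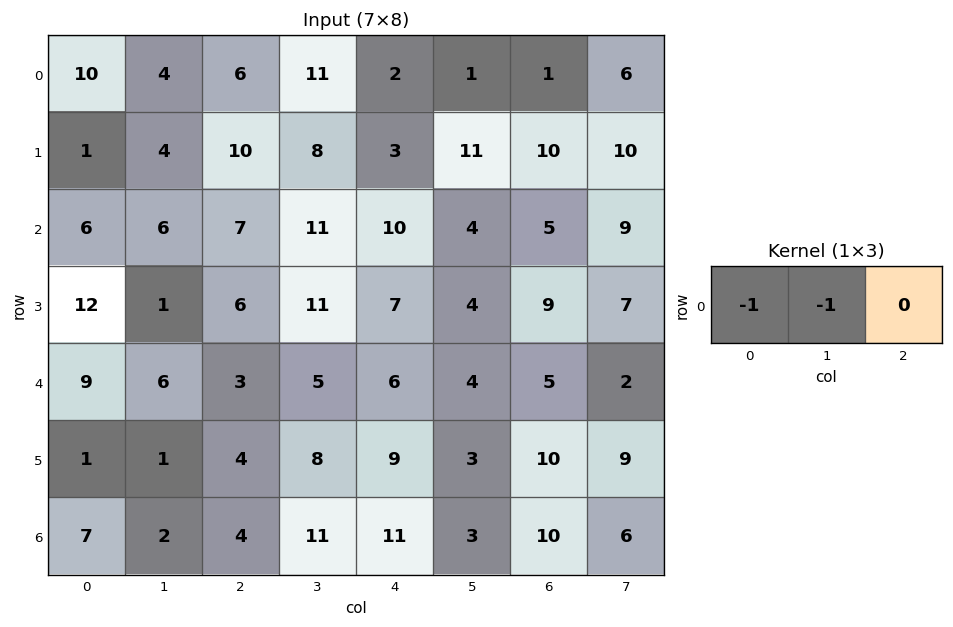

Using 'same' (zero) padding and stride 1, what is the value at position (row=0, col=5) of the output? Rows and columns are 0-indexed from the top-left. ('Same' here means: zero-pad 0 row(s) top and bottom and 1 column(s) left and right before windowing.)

The receptive field on the zero-padded input at this output position is [2 1 1]. Elementwise product with the kernel and sum: 2·-1 + 1·-1.

-3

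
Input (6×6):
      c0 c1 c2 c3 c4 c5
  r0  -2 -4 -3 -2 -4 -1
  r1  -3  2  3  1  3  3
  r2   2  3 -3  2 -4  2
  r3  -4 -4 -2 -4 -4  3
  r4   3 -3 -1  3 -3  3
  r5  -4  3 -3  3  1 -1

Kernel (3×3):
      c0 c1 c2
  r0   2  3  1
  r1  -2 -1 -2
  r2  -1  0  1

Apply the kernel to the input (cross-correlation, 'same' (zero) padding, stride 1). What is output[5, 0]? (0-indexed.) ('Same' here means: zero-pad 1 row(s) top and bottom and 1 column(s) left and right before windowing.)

4

The receptive field on the zero-padded input at this output position is [0 3 -3 / 0 -4 3 / 0 0 0]. Elementwise product with the kernel and sum: 0·2 + 3·3 + -3·1 + 0·-2 + -4·-1 + 3·-2 + 0·-1 + 0·1.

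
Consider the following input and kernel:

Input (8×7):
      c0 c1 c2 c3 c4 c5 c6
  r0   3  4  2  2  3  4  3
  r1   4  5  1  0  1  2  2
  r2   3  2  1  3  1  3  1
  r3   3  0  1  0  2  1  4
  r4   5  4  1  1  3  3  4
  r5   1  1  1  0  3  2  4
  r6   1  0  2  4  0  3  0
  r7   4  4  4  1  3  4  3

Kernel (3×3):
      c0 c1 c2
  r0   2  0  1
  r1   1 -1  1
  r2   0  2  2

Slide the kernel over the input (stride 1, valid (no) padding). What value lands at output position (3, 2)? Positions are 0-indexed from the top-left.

13

The receptive field on the input at this output position is [1 0 2 / 1 1 3 / 1 0 3]. Elementwise product with the kernel and sum: 1·2 + 2·1 + 1·1 + 1·-1 + 3·1 + 0·2 + 3·2.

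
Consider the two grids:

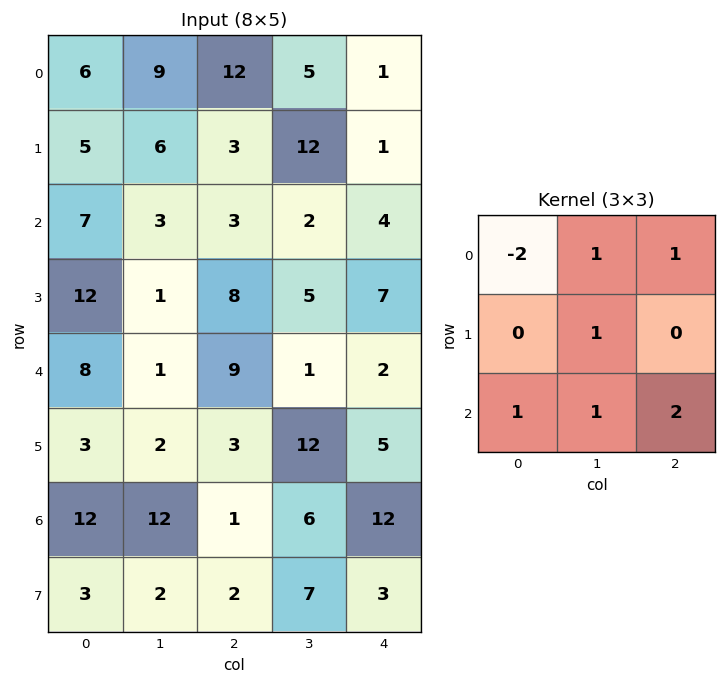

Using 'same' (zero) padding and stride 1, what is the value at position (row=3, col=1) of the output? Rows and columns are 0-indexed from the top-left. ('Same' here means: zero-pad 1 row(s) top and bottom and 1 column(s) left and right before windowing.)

20

The receptive field on the zero-padded input at this output position is [7 3 3 / 12 1 8 / 8 1 9]. Elementwise product with the kernel and sum: 7·-2 + 3·1 + 3·1 + 1·1 + 8·1 + 1·1 + 9·2.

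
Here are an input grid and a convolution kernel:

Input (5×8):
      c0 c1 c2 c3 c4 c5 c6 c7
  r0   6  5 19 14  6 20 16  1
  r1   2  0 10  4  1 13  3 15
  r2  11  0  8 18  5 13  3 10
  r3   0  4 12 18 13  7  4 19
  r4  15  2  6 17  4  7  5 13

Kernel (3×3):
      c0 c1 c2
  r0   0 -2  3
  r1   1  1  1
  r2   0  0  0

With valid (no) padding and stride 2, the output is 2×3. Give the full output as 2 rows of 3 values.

Output[0,0]: The receptive field on the input at this output position is [6 5 19 / 2 0 10 / 11 0 8]. Elementwise product with the kernel and sum: 5·-2 + 19·3 + 2·1 + 0·1 + 10·1.
Output[0,1]: The receptive field on the input at this output position is [19 14 6 / 10 4 1 / 8 18 5]. Elementwise product with the kernel and sum: 14·-2 + 6·3 + 10·1 + 4·1 + 1·1.

59 5 25
40 22 7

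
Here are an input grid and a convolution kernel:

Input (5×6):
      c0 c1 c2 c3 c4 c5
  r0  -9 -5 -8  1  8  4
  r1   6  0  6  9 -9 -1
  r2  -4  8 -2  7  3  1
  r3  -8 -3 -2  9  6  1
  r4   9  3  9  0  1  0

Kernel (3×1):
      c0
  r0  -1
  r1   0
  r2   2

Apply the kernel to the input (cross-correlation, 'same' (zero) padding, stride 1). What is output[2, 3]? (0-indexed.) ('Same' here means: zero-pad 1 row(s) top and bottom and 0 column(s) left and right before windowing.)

9

The receptive field on the zero-padded input at this output position is [9 / 7 / 9]. Elementwise product with the kernel and sum: 9·-1 + 9·2.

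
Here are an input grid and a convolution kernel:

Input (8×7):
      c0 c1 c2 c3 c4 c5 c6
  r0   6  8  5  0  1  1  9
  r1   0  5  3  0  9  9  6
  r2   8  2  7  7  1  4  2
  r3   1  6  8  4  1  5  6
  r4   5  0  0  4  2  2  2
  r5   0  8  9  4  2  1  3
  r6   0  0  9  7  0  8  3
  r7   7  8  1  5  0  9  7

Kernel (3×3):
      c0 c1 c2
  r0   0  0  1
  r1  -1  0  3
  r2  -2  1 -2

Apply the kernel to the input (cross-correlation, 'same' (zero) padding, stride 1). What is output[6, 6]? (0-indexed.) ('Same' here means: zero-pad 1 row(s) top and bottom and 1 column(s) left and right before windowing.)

The receptive field on the zero-padded input at this output position is [1 3 0 / 8 3 0 / 9 7 0]. Elementwise product with the kernel and sum: 0·1 + 8·-1 + 0·3 + 9·-2 + 7·1 + 0·-2.

-19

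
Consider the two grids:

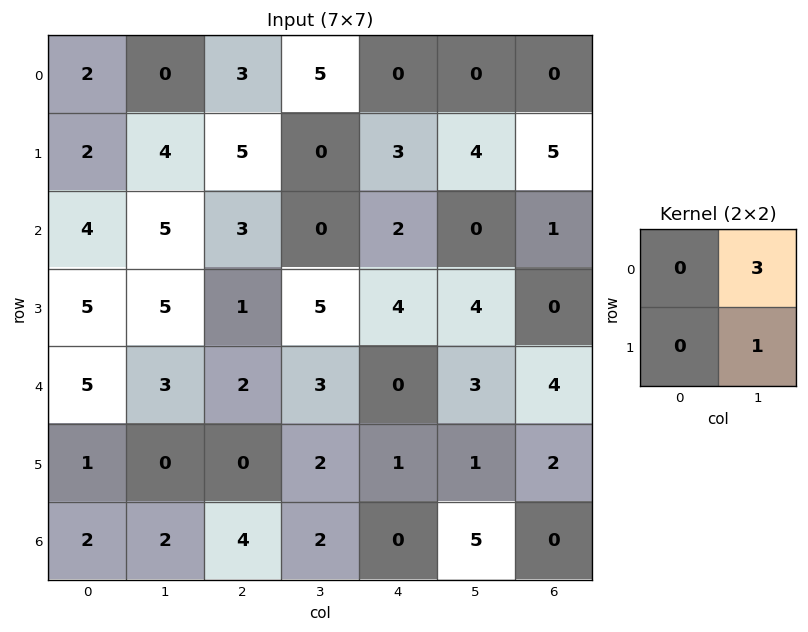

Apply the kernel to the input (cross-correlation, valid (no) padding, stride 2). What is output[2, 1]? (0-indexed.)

The receptive field on the input at this output position is [2 3 / 0 2]. Elementwise product with the kernel and sum: 3·3 + 2·1.

11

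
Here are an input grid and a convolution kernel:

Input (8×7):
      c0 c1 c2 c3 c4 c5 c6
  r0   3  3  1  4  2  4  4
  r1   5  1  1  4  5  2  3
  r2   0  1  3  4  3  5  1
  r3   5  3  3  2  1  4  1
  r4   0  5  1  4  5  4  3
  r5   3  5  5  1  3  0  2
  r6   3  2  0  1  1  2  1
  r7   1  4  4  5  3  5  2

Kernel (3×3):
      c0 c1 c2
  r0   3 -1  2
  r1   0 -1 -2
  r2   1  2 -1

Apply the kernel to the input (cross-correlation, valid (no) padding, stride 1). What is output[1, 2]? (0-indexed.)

The receptive field on the input at this output position is [1 4 5 / 3 4 3 / 3 2 1]. Elementwise product with the kernel and sum: 1·3 + 4·-1 + 5·2 + 4·-1 + 3·-2 + 3·1 + 2·2 + 1·-1.

5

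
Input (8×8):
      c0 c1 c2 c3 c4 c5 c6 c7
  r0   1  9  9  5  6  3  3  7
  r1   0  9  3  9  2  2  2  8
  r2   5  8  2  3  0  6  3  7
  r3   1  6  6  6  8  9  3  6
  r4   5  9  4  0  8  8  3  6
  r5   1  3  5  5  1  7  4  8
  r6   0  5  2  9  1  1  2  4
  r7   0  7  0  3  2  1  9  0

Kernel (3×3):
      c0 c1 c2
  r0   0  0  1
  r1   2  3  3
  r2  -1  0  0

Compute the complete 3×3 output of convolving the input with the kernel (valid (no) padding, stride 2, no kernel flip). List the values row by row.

Output[0,0]: The receptive field on the input at this output position is [1 9 9 / 0 9 3 / 5 8 2]. Elementwise product with the kernel and sum: 9·1 + 0·2 + 9·3 + 3·3 + 5·-1.

40 43 19
35 50 47
30 34 37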